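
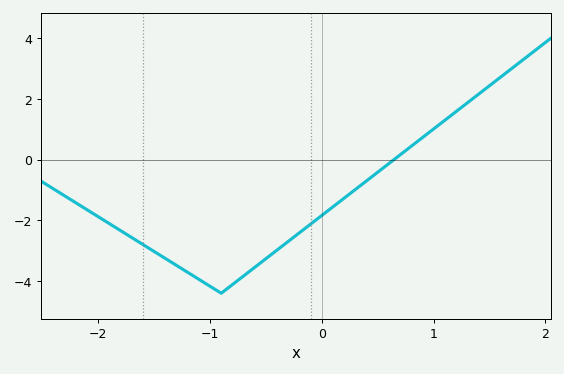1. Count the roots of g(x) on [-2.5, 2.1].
1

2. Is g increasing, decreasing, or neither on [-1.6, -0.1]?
neither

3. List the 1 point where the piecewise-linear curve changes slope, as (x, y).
(-0.9, -4.4)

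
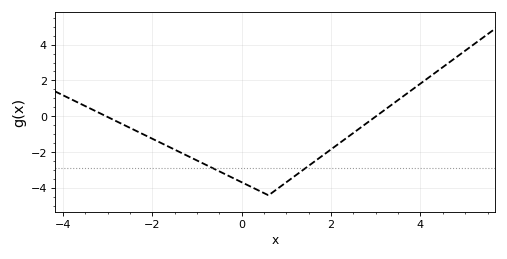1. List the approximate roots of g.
-3.03, 3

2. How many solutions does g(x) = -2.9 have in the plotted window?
2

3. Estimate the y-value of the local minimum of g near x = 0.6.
-4.4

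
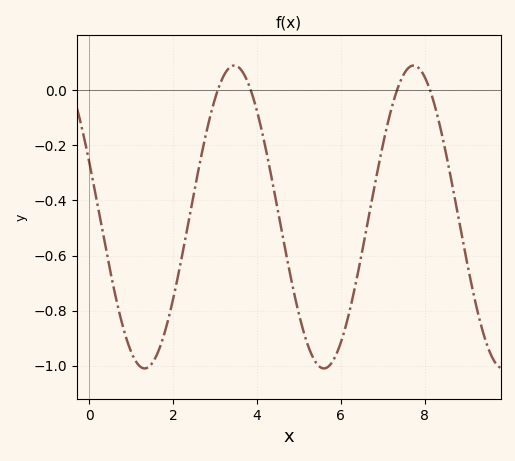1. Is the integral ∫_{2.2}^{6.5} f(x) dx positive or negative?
negative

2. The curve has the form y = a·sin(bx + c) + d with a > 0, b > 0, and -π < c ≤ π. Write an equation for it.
y = 0.55sin(1.5x + 2.8) - 0.46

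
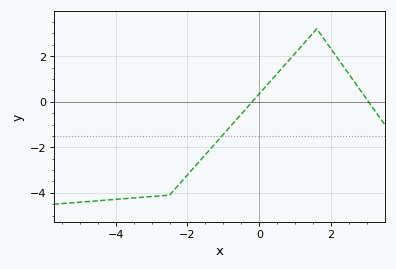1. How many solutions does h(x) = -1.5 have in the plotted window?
1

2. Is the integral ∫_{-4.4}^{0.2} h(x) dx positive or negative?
negative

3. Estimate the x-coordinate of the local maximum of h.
1.6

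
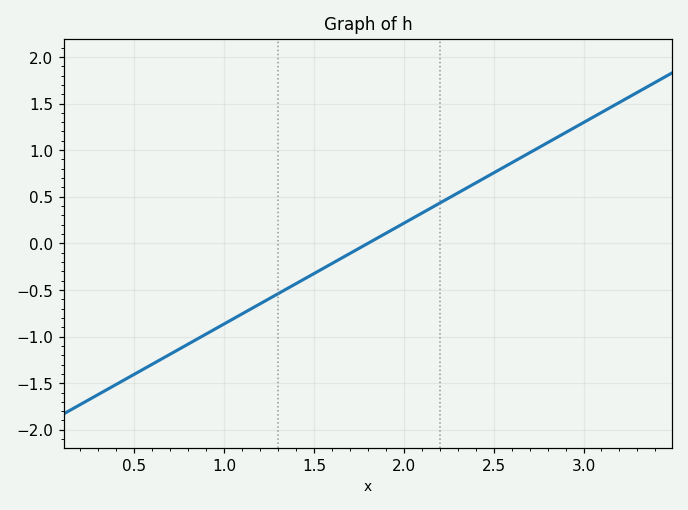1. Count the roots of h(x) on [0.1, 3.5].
1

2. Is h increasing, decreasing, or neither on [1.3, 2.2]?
increasing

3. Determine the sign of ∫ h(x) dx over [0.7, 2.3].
negative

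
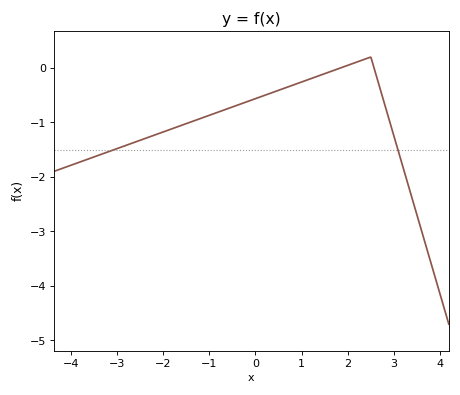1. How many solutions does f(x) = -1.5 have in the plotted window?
2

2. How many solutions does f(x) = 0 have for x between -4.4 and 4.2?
2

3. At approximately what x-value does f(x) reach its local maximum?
2.4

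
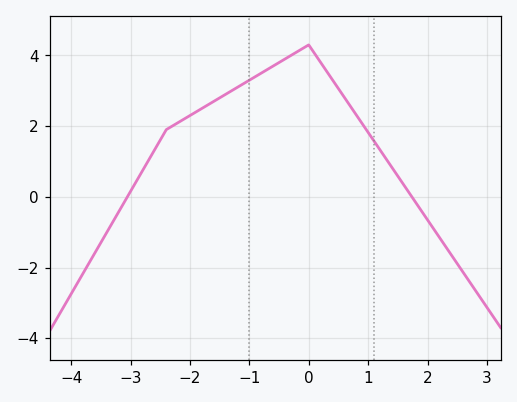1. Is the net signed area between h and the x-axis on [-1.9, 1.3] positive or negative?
positive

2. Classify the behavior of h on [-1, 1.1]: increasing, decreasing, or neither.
neither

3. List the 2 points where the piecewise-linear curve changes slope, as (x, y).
(-2.4, 1.9); (0, 4.3)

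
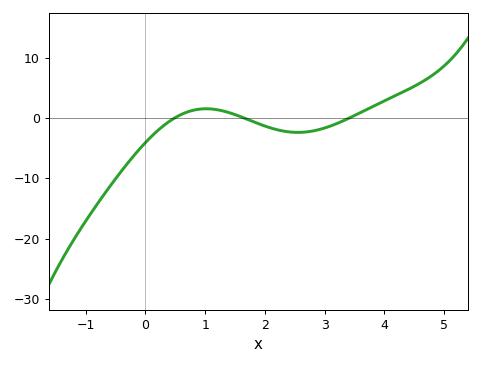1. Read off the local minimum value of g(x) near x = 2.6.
-2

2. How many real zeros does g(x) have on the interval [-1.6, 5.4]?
3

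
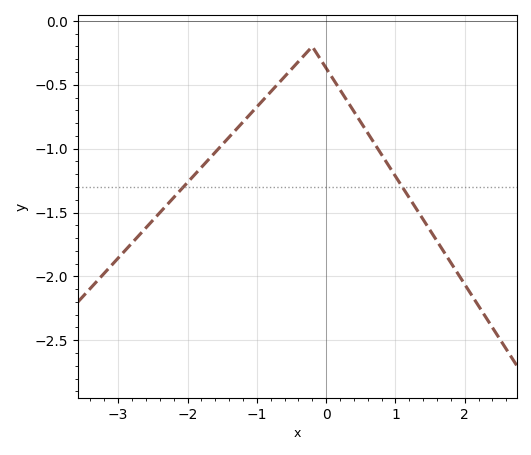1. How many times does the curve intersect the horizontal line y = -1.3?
2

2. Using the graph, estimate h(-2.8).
-1.75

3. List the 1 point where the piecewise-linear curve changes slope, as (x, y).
(-0.2, -0.2)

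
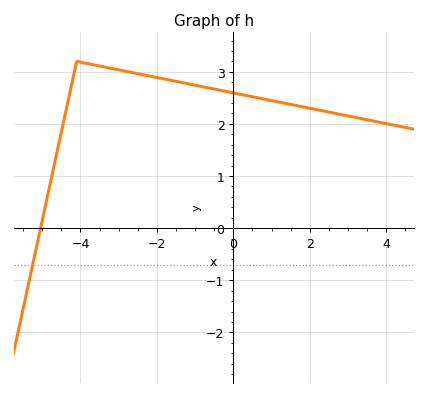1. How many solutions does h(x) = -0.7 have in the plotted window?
1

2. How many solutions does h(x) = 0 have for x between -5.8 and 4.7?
1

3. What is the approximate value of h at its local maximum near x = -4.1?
3.2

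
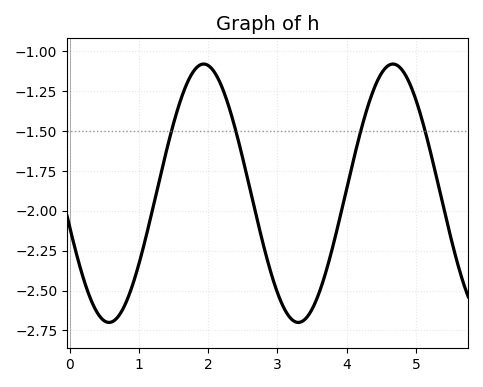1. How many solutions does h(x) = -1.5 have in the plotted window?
4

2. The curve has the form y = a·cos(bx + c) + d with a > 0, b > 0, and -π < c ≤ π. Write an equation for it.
y = 0.81cos(2.3x + 1.8) - 1.89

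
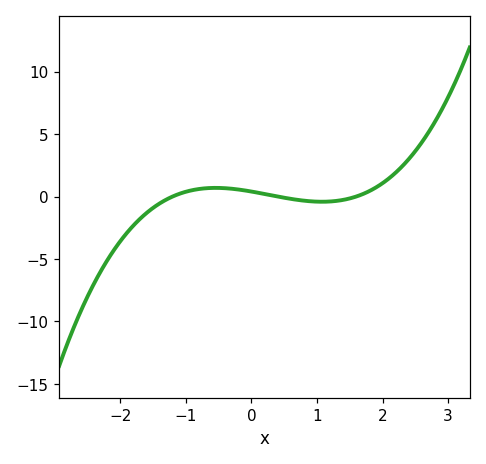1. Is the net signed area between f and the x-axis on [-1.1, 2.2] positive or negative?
positive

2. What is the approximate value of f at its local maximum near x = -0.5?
0.69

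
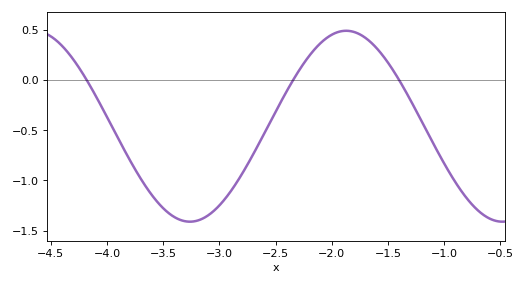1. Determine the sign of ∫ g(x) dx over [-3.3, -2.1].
negative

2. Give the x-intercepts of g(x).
-4.18, -2.34, -1.4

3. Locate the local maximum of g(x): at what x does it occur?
-1.87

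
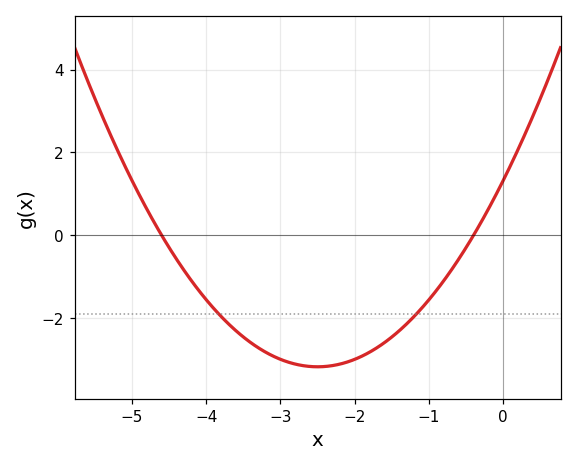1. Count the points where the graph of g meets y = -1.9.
2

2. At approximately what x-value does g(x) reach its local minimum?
-2.5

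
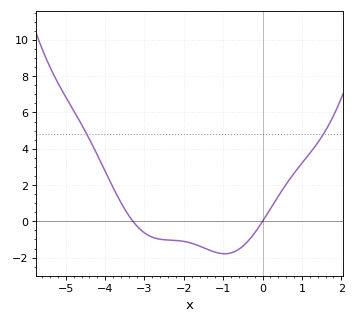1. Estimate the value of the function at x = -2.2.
-1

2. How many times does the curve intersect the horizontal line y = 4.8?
2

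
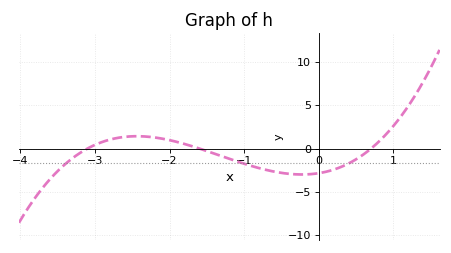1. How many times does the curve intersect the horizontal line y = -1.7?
3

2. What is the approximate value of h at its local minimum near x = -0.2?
-3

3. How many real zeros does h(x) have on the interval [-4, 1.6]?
3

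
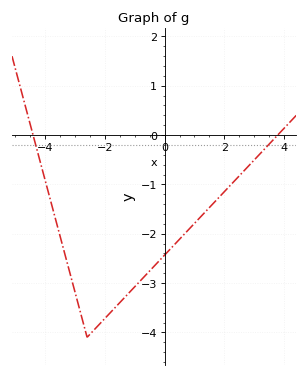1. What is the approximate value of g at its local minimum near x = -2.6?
-4.1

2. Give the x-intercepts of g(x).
-4.41, 3.79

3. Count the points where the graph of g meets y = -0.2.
2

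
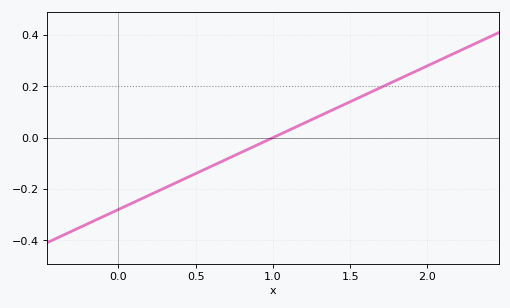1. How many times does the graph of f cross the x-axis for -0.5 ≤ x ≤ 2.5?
1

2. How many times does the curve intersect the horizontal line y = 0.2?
1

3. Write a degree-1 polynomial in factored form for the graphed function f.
y = 0.28(x - 1)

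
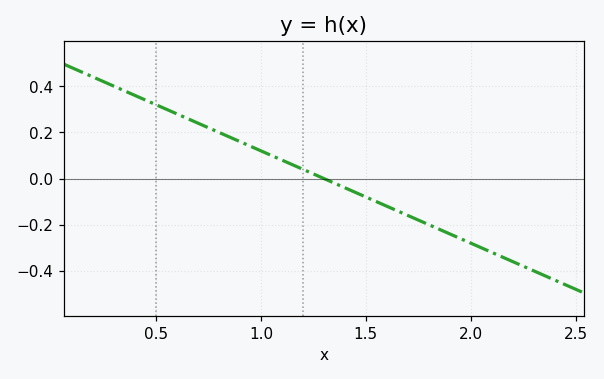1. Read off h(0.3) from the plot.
0.4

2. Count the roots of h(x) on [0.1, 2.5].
1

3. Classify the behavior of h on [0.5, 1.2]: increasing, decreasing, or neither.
decreasing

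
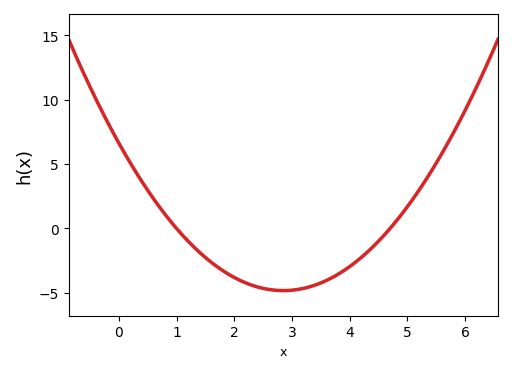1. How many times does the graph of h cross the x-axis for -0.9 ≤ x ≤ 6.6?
2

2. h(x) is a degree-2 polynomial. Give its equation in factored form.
y = 1.41(x - 1)(x - 4.7)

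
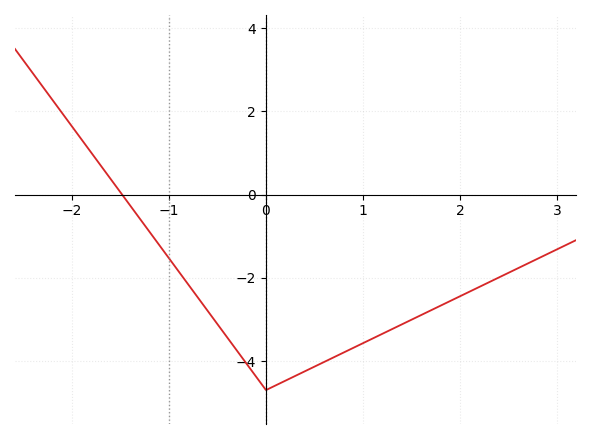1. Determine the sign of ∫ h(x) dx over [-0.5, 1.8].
negative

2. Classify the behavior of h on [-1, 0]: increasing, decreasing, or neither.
decreasing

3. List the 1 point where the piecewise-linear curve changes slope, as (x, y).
(0, -4.7)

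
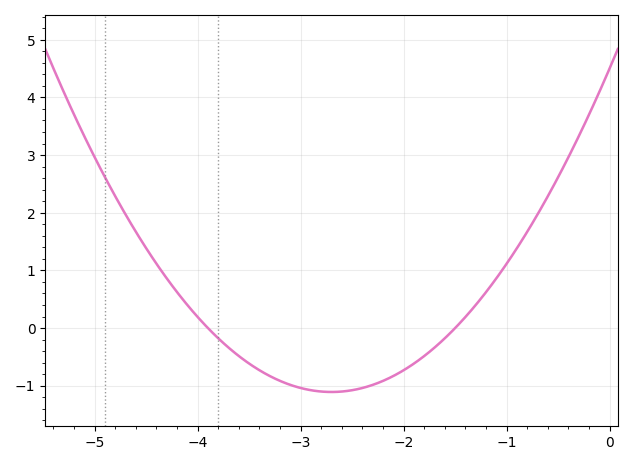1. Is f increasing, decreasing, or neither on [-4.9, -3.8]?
decreasing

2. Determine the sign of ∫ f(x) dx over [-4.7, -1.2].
negative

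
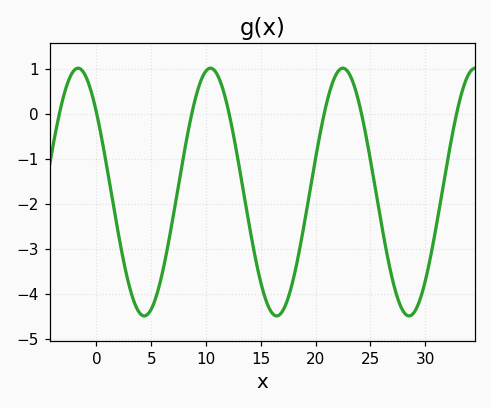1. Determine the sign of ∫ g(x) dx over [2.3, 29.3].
negative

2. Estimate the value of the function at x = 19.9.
-1.1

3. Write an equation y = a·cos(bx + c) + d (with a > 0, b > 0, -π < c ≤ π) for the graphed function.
y = 2.75cos(0.52x + 0.87) - 1.74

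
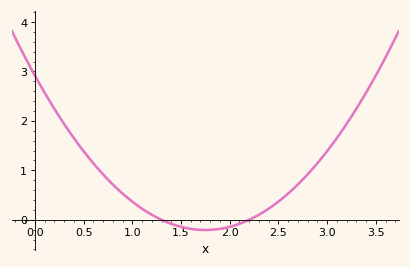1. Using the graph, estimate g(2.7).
0.714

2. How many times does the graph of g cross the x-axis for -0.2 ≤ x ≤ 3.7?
2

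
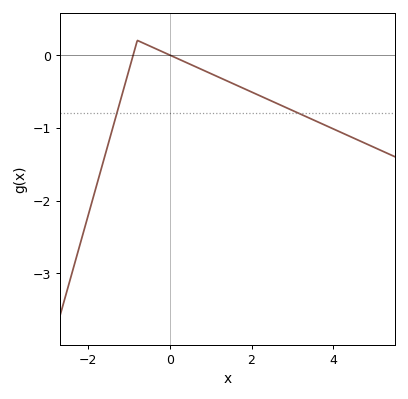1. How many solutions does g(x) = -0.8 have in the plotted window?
2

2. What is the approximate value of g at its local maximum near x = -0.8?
0.2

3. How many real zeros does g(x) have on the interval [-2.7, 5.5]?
2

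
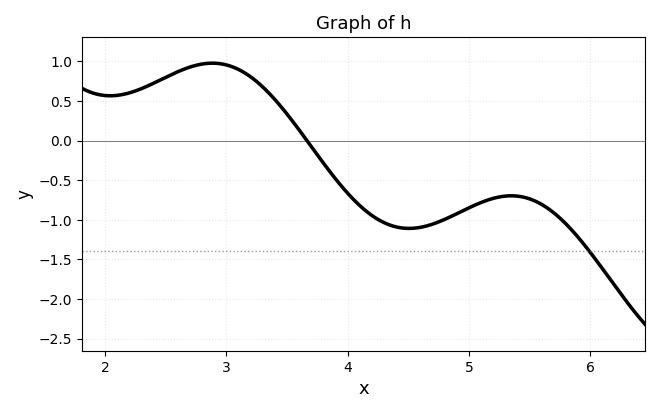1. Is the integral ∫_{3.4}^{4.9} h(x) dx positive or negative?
negative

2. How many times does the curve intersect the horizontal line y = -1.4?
1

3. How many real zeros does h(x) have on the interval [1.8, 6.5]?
1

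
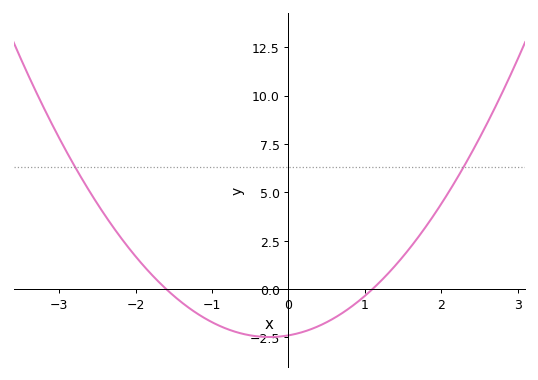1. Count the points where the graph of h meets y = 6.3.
2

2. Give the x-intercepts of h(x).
-1.6, 1.1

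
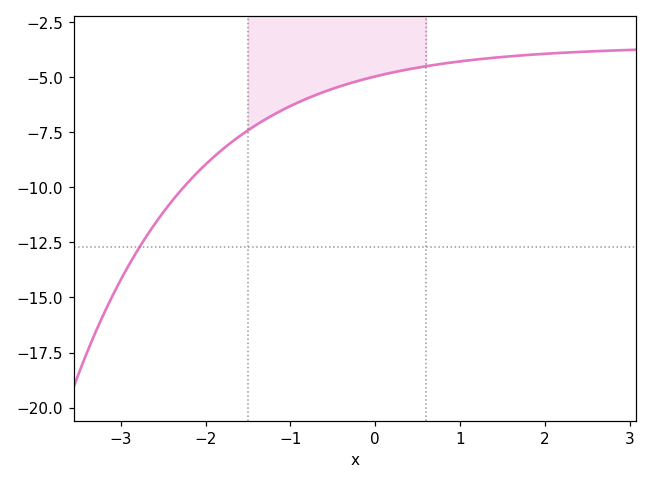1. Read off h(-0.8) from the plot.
-6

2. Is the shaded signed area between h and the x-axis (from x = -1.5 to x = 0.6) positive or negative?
negative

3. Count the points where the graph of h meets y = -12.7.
1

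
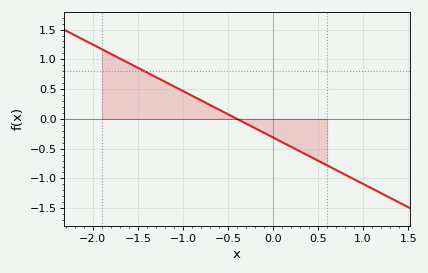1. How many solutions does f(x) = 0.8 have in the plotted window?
1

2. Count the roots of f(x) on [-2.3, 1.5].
1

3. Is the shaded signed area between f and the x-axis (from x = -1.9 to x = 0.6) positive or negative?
positive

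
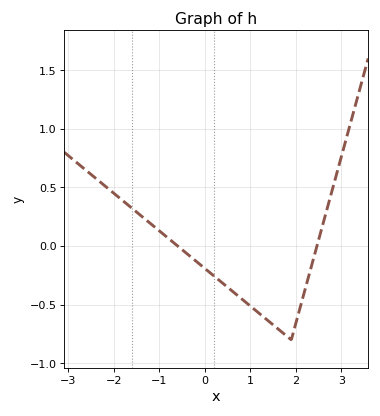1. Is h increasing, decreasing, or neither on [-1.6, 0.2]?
decreasing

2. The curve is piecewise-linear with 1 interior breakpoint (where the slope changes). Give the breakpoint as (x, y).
(1.9, -0.8)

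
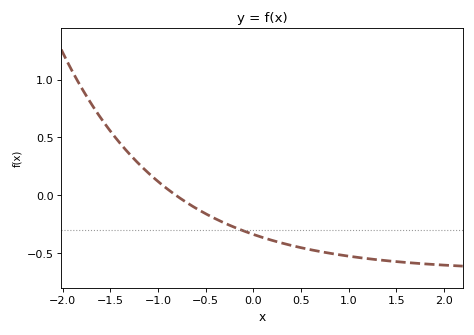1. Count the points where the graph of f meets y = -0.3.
1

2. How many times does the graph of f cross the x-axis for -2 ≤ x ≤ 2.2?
1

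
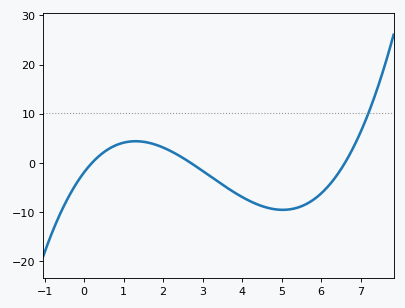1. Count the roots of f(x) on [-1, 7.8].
3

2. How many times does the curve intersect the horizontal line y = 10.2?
1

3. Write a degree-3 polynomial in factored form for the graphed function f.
y = 0.54(x - 0.2)(x - 2.7)(x - 6.6)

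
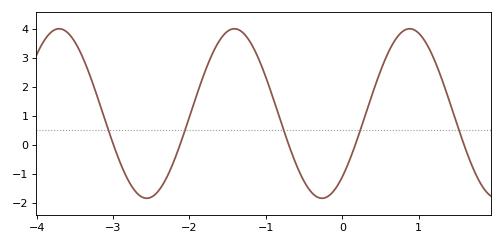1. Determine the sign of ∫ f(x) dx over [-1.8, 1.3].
positive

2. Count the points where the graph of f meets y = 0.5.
5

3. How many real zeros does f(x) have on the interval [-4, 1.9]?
5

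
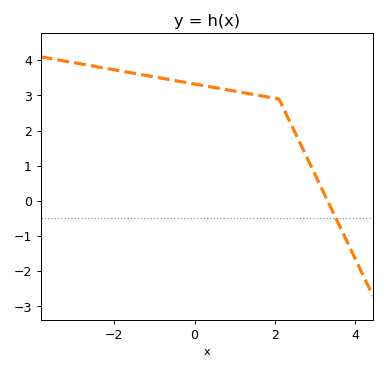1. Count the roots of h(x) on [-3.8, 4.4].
1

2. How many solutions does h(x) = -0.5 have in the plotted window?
1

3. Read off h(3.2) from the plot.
0.3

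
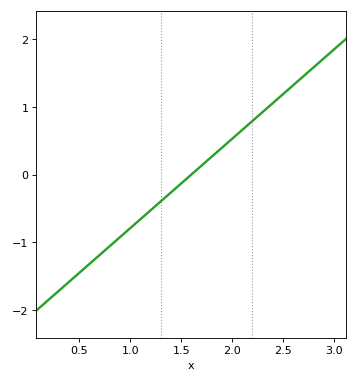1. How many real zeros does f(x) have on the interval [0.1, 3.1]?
1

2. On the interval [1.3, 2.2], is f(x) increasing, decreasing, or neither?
increasing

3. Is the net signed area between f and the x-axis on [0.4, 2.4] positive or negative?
negative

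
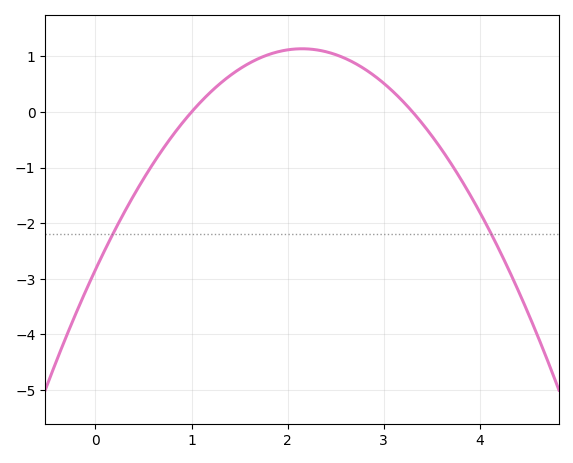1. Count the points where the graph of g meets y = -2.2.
2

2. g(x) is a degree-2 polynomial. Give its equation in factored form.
y = -0.86(x - 1)(x - 3.3)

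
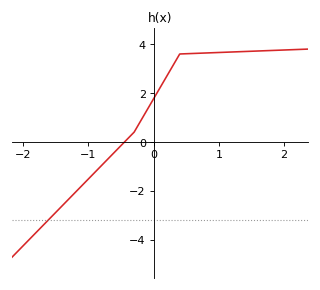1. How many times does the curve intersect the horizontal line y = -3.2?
1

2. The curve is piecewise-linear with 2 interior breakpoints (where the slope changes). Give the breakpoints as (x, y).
(-0.3, 0.4); (0.4, 3.6)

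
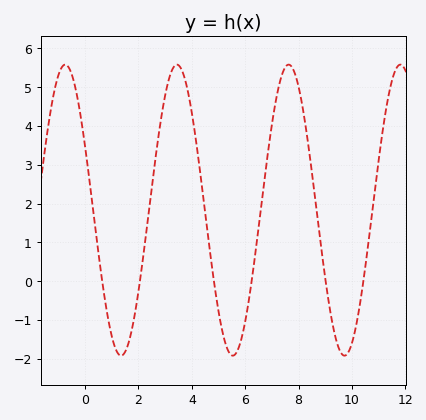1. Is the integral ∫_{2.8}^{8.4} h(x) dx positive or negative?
positive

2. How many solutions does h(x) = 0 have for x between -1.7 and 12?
6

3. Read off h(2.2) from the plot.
0.8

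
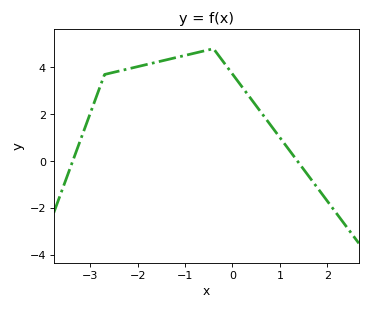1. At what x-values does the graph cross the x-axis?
-3.4, 1.4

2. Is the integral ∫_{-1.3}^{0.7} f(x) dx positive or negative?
positive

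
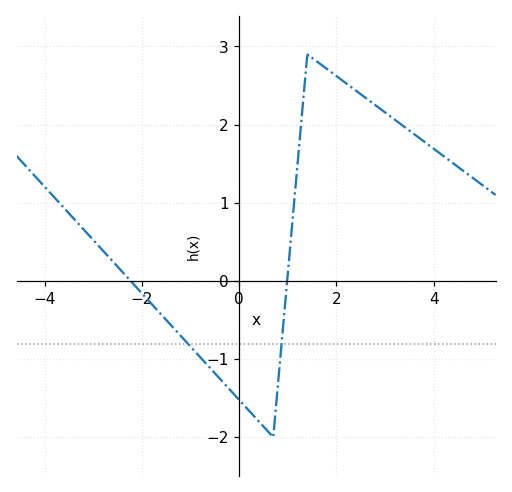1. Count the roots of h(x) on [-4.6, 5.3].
2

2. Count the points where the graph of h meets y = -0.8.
2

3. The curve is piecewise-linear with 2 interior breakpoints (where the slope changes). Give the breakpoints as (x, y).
(0.7, -2); (1.4, 2.9)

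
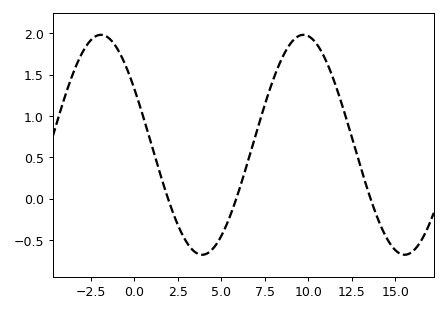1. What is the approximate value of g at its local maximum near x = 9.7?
1.98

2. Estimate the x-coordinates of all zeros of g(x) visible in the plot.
1.93, 5.86, 13.6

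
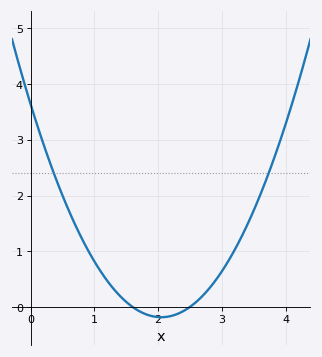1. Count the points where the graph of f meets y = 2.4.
2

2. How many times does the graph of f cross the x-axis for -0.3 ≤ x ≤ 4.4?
2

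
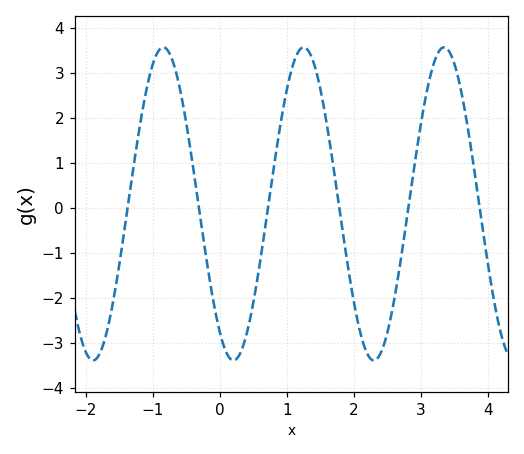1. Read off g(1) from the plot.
2.6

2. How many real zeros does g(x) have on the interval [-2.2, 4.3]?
6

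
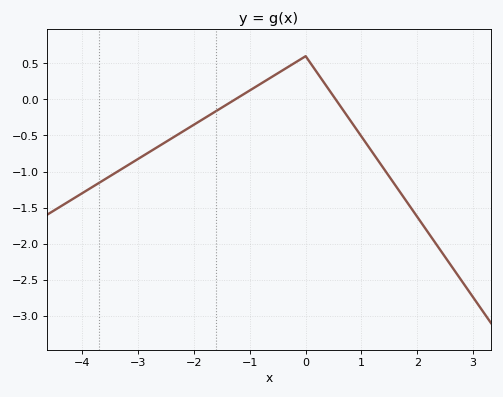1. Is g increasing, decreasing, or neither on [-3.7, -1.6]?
increasing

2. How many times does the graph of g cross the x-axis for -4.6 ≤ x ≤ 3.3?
2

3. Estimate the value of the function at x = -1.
0.15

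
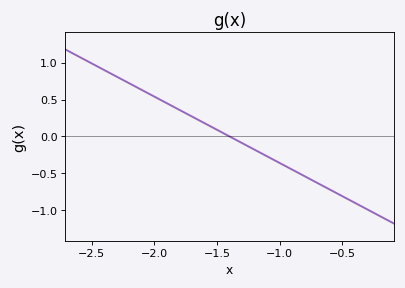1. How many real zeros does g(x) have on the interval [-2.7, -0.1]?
1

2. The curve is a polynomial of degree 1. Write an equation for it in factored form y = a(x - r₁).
y = -0.9(x + 1.4)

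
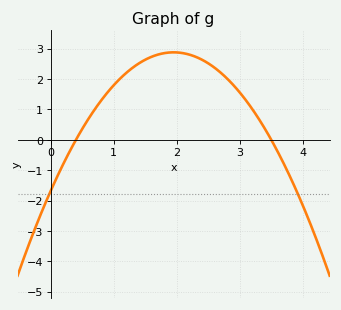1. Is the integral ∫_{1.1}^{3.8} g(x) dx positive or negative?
positive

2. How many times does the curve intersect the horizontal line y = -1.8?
2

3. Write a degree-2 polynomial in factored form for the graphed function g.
y = -1.2(x - 0.4)(x - 3.5)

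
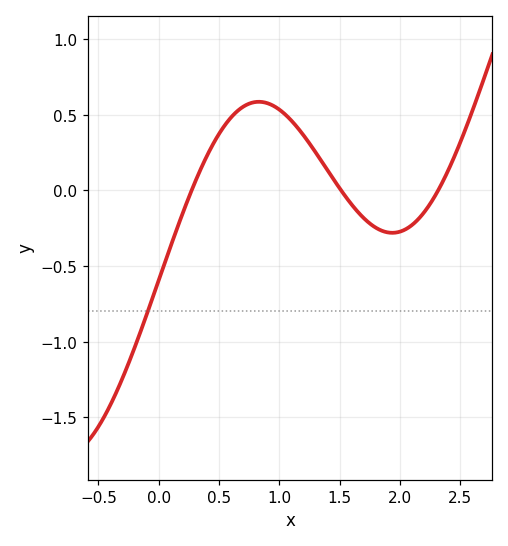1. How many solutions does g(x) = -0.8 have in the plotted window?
1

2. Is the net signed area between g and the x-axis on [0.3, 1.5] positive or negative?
positive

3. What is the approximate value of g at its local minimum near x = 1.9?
-0.3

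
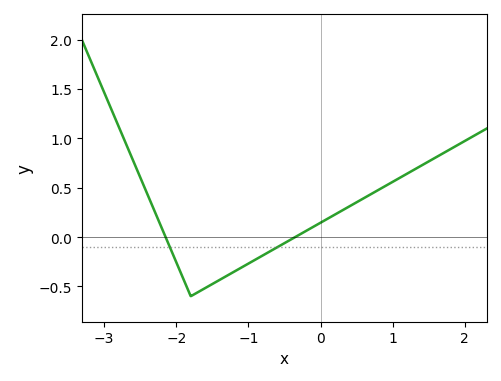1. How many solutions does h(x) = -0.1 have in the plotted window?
2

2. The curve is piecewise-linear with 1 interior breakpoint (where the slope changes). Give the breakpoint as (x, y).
(-1.8, -0.6)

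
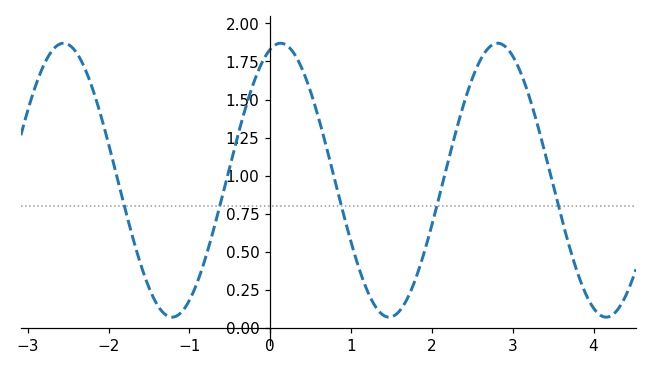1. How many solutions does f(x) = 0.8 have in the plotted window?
5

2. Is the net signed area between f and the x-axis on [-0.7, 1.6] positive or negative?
positive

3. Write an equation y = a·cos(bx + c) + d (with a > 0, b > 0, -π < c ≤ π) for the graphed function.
y = 0.9cos(2.3x - 0.3) + 0.97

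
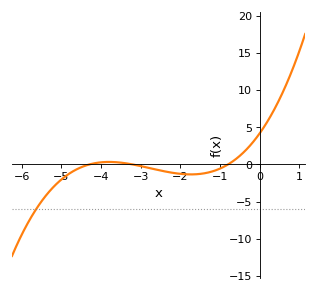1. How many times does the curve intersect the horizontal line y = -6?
1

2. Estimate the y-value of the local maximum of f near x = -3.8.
0.342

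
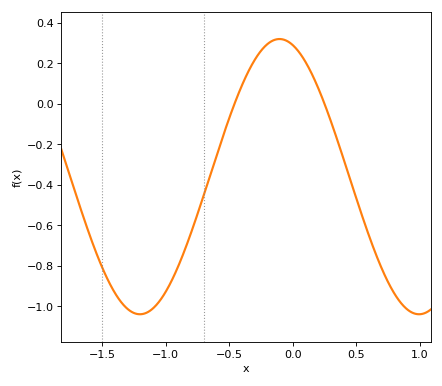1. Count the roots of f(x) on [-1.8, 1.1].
2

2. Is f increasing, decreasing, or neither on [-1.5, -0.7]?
neither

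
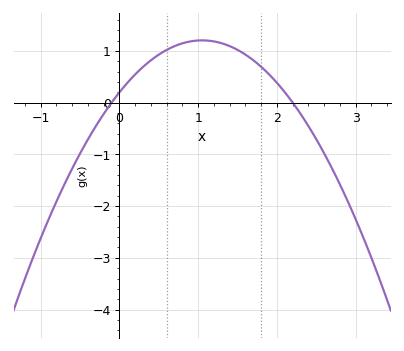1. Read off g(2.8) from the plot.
-1.58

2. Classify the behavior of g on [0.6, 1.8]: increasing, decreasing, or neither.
neither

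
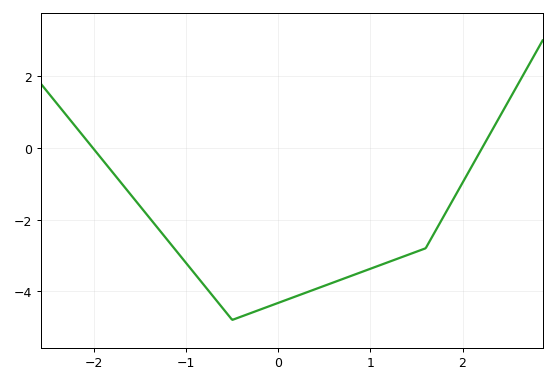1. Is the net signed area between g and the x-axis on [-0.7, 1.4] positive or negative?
negative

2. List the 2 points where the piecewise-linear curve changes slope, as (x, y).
(-0.5, -4.8); (1.6, -2.8)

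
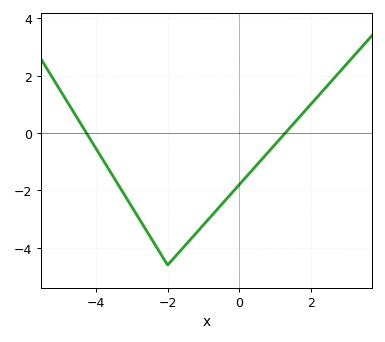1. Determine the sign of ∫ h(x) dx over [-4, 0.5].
negative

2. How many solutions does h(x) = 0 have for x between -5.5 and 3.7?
2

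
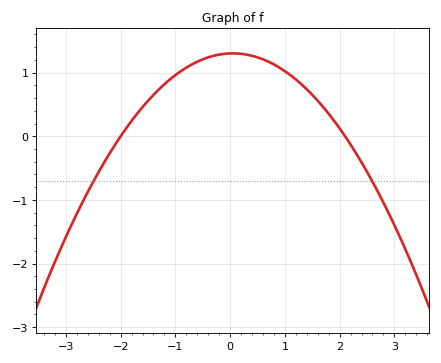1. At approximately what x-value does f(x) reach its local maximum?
0.05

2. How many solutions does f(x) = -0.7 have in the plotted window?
2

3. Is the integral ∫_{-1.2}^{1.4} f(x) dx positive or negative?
positive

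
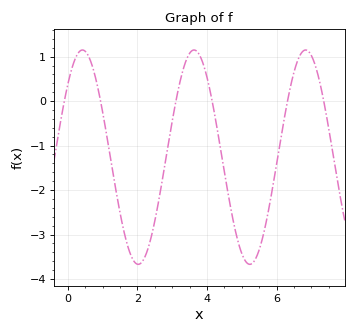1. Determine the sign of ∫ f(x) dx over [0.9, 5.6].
negative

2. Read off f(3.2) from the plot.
0.348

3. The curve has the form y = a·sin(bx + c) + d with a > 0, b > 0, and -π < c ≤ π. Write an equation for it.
y = 2.41sin(1.96x + 0.742) - 1.26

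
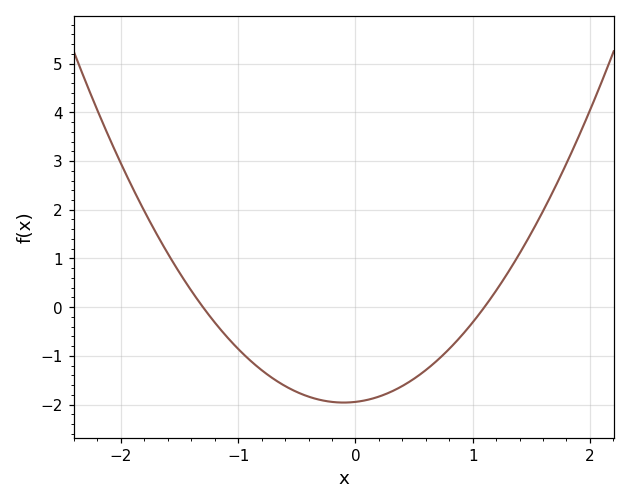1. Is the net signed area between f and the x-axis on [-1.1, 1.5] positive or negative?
negative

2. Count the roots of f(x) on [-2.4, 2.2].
2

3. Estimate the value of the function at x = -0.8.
-1.29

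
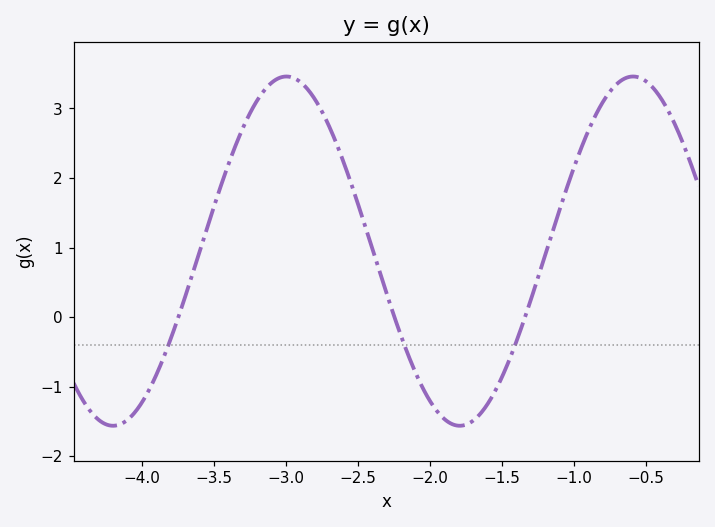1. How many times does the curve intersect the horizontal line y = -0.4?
3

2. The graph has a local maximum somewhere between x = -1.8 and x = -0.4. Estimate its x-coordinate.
-0.591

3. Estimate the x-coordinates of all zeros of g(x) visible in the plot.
-3.75, -2.25, -1.34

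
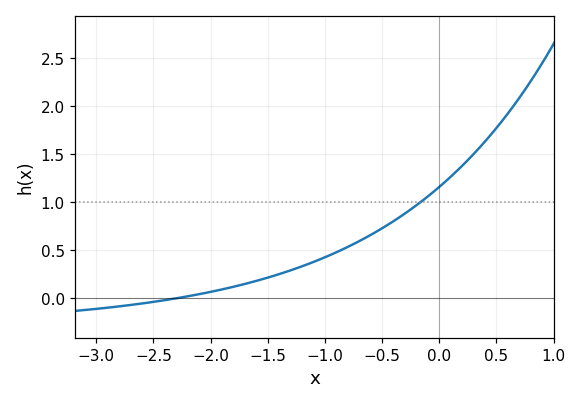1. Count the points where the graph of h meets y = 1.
1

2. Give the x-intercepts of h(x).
-2.3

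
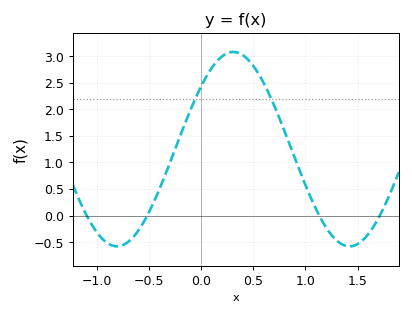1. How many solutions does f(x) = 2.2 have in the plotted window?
2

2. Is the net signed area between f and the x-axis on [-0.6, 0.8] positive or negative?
positive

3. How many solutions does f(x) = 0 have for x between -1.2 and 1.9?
4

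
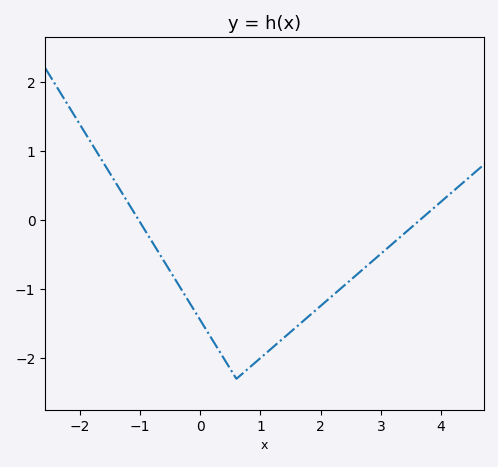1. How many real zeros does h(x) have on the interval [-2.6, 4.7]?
2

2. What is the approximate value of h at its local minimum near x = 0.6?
-2.3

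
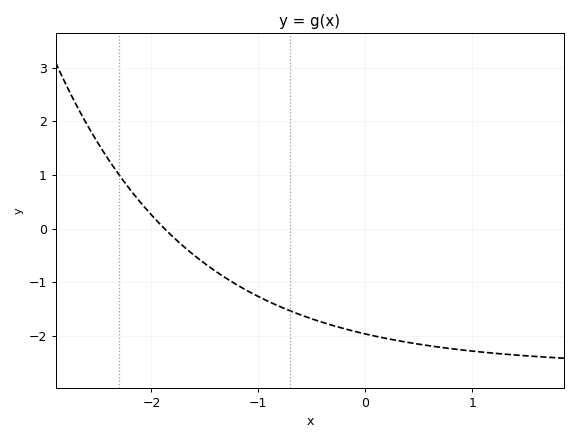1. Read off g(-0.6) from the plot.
-1.6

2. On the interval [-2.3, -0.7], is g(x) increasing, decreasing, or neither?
decreasing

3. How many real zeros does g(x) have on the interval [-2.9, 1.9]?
1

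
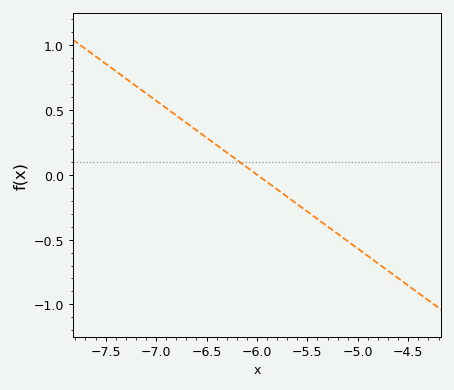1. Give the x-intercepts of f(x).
-6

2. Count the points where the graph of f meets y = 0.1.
1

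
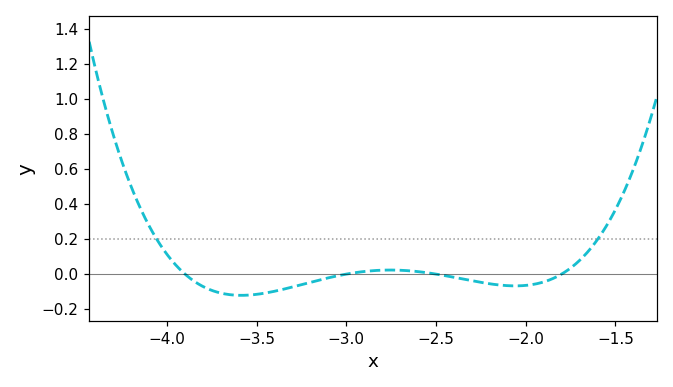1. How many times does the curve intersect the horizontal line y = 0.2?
2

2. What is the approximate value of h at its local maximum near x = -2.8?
0.023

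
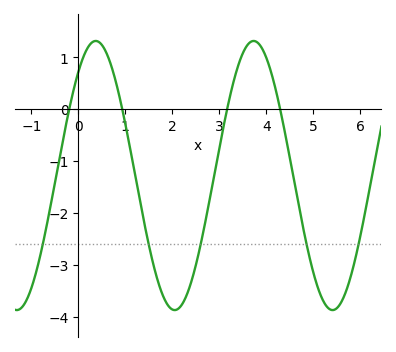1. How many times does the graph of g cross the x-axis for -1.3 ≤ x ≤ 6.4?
4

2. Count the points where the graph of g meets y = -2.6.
5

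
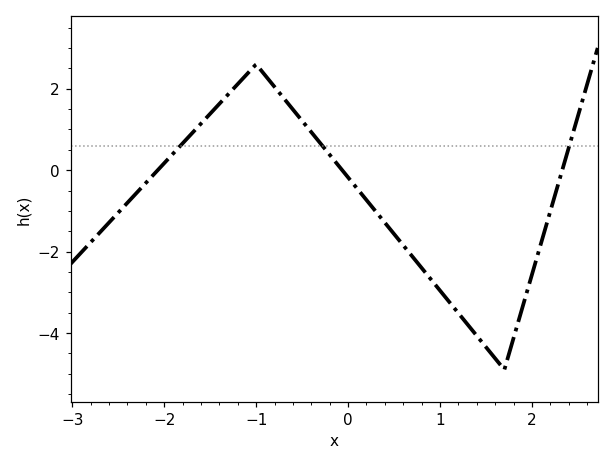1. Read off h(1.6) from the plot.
-4.6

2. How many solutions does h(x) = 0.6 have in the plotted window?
3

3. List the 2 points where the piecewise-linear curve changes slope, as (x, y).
(-1, 2.6); (1.7, -4.9)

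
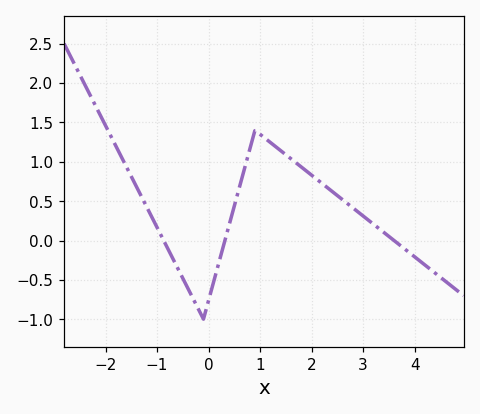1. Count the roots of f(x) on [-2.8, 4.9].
3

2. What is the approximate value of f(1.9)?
0.881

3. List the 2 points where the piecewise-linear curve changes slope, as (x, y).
(-0.1, -1); (0.9, 1.4)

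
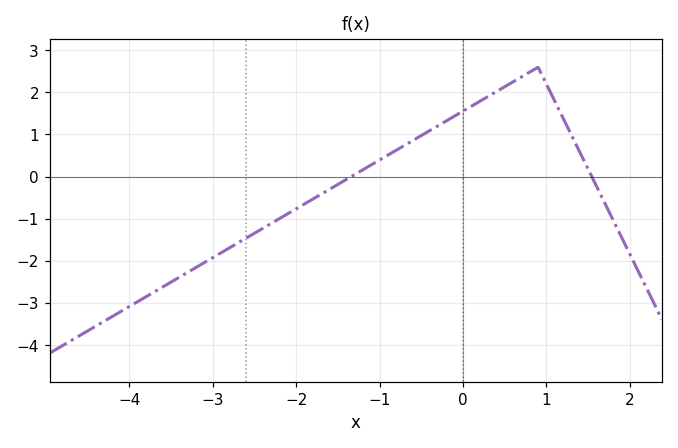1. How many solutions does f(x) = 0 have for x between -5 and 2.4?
2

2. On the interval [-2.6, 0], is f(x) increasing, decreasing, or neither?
increasing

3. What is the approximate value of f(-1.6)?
-0.3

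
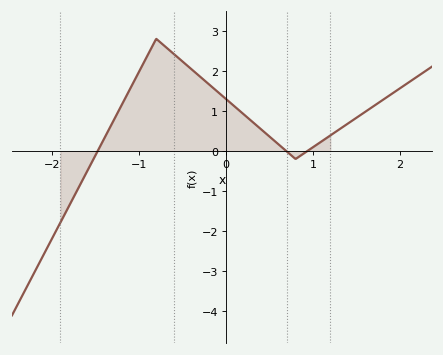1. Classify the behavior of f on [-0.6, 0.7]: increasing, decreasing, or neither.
decreasing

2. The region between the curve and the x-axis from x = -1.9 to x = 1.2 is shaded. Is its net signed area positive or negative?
positive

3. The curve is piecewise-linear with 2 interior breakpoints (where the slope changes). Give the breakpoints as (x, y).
(-0.8, 2.8); (0.8, -0.2)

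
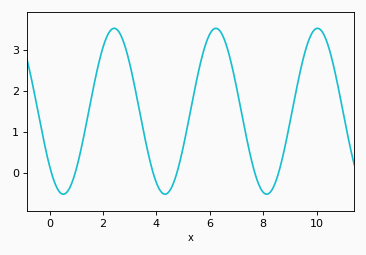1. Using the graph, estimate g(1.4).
1.28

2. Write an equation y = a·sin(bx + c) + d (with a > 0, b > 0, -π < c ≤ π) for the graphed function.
y = 2.02sin(1.65x - 2.42) + 1.5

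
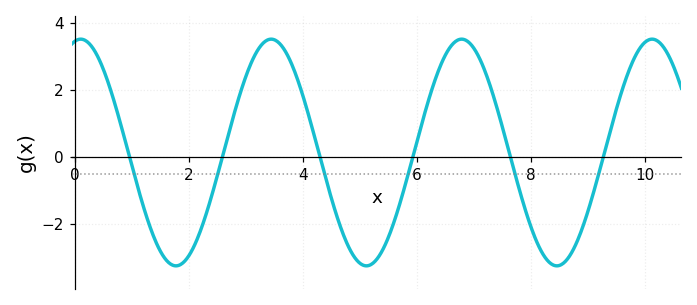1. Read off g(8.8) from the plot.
-2.59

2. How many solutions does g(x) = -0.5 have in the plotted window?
6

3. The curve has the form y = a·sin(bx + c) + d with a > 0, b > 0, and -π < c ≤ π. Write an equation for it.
y = 3.38sin(1.88x + 1.37) + 0.13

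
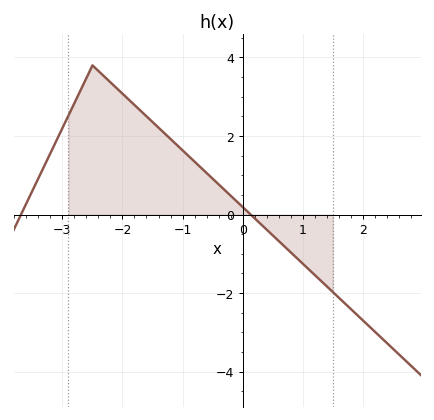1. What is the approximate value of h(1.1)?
-1.4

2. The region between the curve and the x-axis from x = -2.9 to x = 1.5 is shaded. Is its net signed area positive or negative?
positive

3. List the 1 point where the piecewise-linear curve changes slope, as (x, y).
(-2.5, 3.8)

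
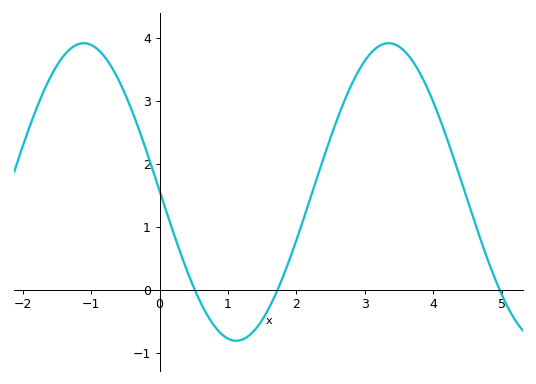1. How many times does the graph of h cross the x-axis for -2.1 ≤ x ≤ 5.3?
3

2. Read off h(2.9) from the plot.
3.5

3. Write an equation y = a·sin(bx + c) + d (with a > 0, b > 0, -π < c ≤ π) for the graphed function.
y = 2.36sin(1.4x + 3.1) + 1.55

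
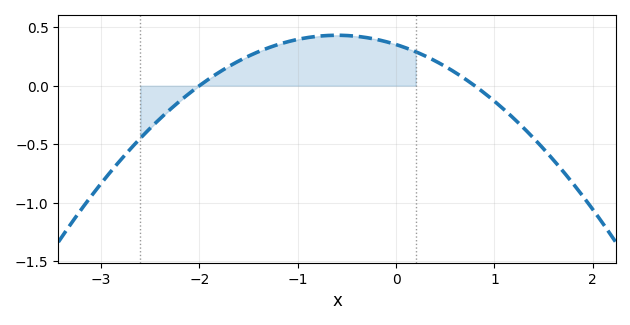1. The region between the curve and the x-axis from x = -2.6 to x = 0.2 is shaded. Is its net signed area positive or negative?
positive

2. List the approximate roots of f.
-2, 0.8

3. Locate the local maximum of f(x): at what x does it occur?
-0.6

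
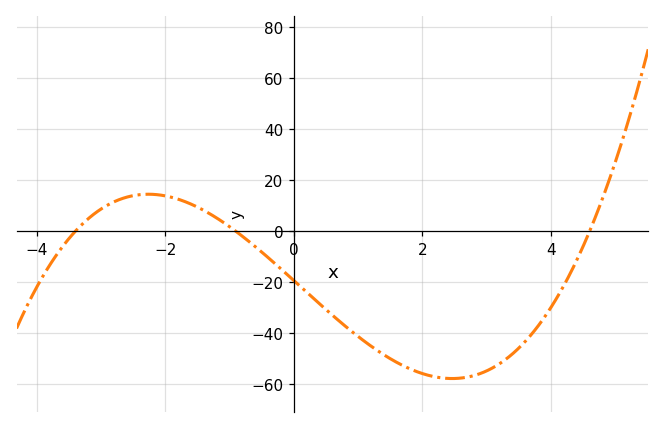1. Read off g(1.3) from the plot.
-46.7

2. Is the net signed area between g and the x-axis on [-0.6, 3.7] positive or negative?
negative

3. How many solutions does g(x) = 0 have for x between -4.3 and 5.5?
3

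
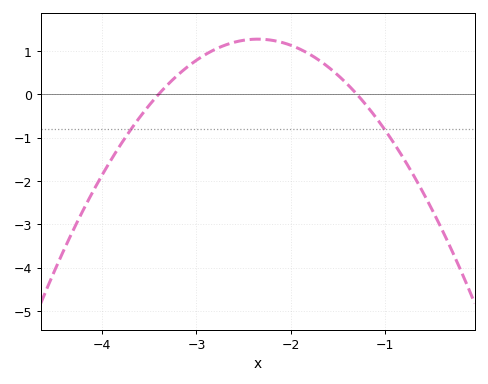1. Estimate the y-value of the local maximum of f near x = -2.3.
1.27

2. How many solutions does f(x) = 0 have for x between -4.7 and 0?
2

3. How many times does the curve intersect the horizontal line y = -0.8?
2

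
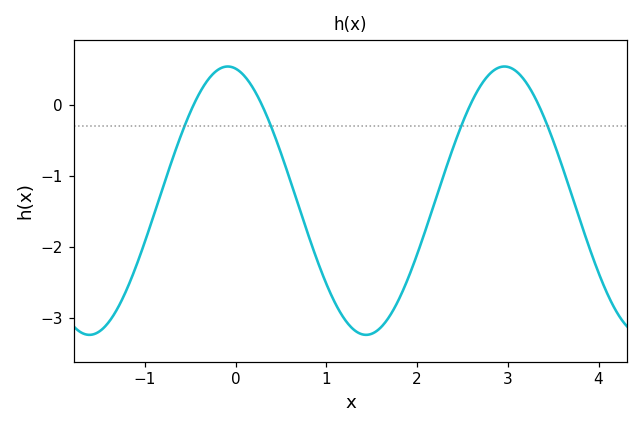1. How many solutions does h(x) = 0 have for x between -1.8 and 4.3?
4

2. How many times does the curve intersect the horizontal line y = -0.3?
4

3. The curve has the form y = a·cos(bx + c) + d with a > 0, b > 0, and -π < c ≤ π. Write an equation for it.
y = 1.89cos(2.06x + 0.18) - 1.35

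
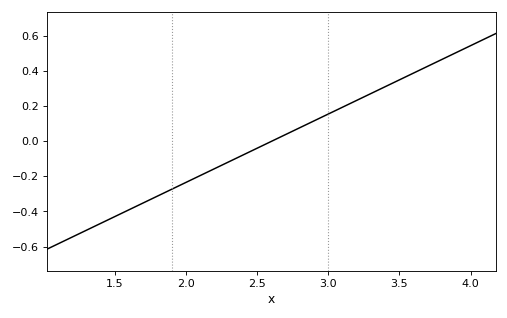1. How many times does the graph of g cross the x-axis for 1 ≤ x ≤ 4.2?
1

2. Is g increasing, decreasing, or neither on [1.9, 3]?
increasing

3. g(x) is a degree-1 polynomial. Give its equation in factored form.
y = 0.39(x - 2.6)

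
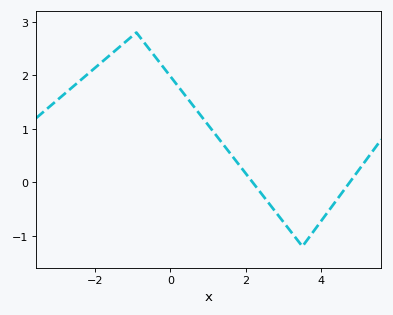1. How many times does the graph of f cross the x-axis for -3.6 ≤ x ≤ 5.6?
2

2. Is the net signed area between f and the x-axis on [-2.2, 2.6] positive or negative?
positive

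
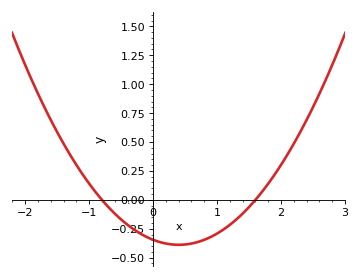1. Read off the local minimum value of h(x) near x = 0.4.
-0.4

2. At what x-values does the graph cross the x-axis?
-0.8, 1.6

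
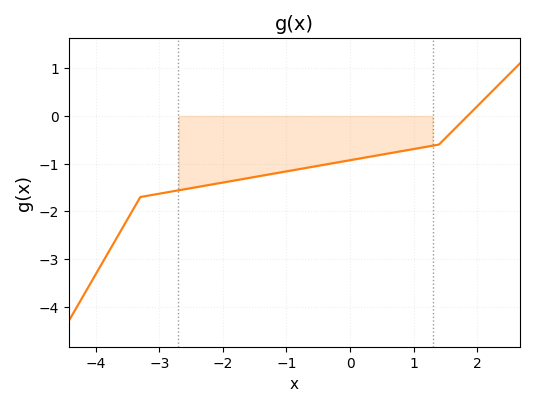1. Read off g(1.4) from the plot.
-0.6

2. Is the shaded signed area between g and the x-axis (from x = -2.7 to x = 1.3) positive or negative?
negative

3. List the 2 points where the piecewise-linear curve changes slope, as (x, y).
(-3.3, -1.7); (1.4, -0.6)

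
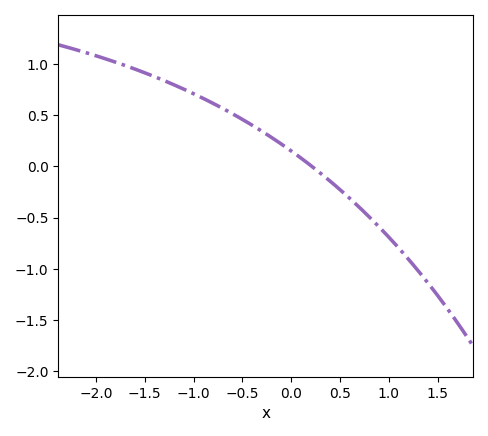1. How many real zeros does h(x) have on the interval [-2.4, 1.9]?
1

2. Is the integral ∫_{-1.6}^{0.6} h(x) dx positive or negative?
positive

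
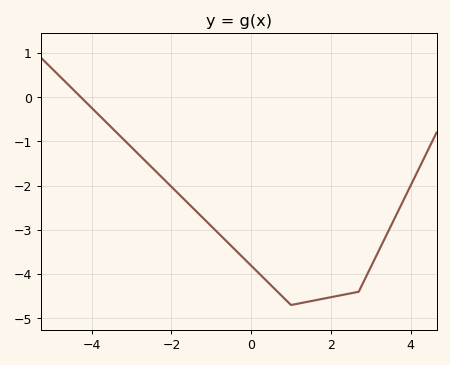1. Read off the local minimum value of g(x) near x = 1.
-4.7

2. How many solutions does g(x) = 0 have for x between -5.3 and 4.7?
1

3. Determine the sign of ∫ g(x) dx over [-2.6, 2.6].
negative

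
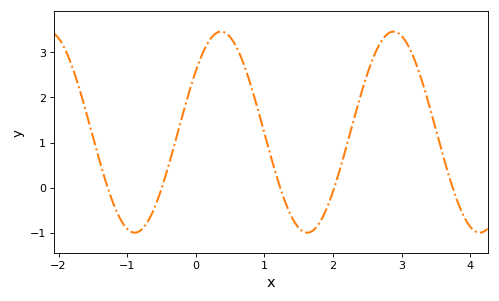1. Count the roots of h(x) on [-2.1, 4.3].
5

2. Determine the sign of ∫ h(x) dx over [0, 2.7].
positive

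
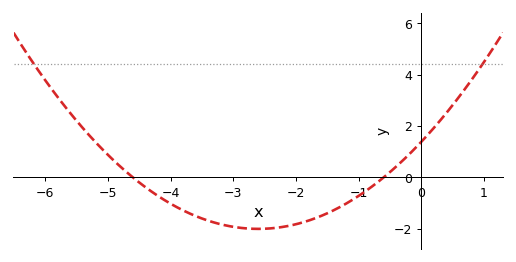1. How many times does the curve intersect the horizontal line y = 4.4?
2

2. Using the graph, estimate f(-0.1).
1.12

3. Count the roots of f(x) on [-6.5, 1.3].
2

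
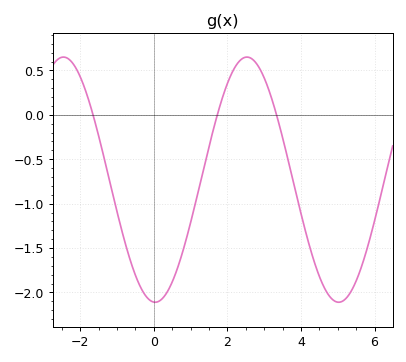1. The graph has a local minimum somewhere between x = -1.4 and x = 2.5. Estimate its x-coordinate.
0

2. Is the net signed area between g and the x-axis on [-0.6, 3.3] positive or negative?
negative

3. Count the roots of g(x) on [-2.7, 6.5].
3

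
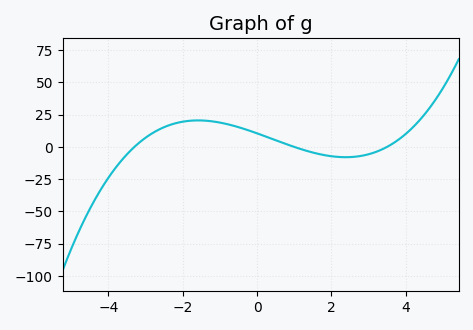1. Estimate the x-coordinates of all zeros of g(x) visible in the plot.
-3.4, 1, 3.4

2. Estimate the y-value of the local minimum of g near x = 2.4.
-8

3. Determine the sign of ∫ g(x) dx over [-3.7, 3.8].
positive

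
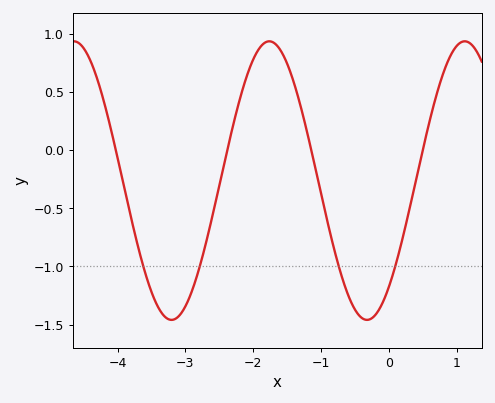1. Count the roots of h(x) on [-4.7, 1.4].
4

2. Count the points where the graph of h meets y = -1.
4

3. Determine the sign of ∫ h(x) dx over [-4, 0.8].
negative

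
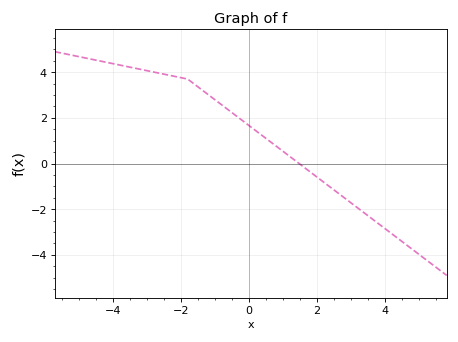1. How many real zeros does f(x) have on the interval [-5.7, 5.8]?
1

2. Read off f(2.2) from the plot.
-0.8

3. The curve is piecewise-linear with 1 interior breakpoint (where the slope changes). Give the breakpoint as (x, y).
(-1.8, 3.7)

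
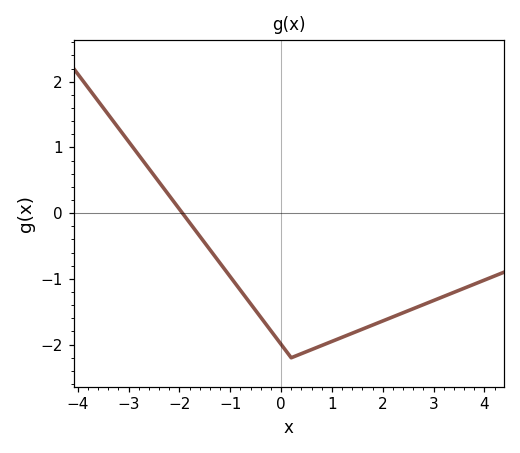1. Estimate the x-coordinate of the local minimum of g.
0.202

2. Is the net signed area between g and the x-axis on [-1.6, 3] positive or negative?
negative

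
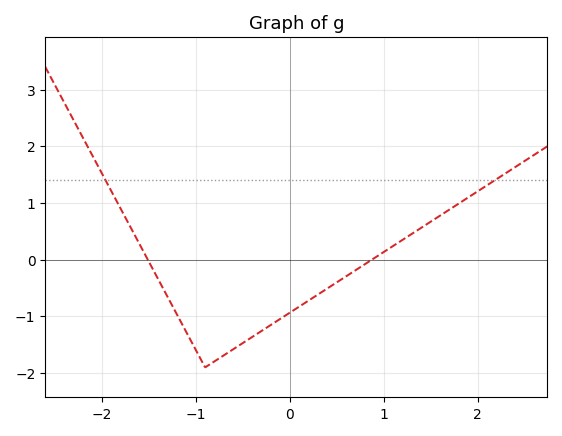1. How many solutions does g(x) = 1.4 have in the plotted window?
2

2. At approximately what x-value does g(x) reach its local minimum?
-0.899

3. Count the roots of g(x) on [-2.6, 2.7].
2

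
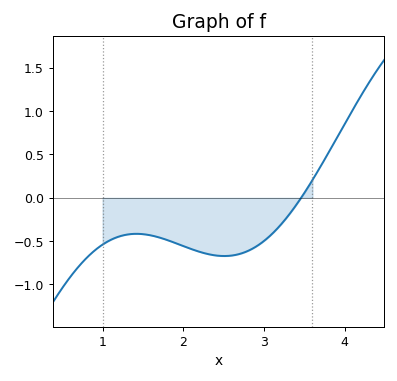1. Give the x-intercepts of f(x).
3.5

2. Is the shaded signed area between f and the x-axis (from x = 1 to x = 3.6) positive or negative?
negative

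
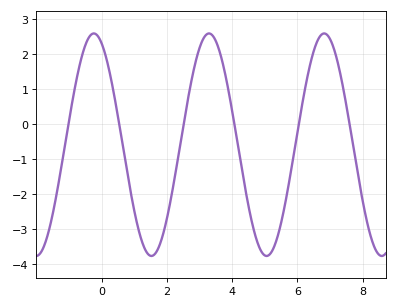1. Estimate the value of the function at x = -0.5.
2.3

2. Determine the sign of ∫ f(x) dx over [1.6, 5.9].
negative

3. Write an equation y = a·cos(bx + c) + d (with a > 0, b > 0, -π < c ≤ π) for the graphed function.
y = 3.18cos(1.8x + 0.42) - 0.58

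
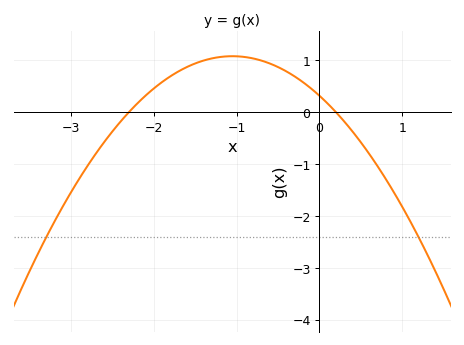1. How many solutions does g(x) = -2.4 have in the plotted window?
2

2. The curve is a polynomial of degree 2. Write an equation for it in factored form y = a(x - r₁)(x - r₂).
y = -0.69(x + 2.3)(x - 0.2)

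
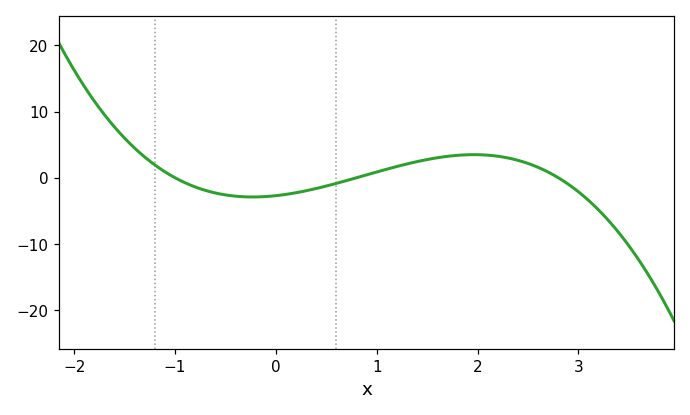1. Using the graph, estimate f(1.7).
3.23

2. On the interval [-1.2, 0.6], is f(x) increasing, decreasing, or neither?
neither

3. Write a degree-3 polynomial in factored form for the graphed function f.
y = -1.21(x + 1)(x - 0.8)(x - 2.8)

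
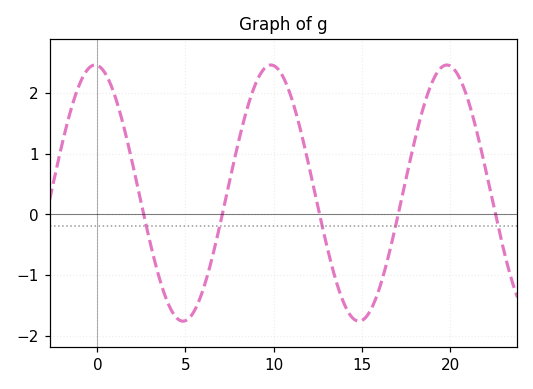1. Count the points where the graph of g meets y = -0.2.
5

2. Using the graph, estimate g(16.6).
-0.581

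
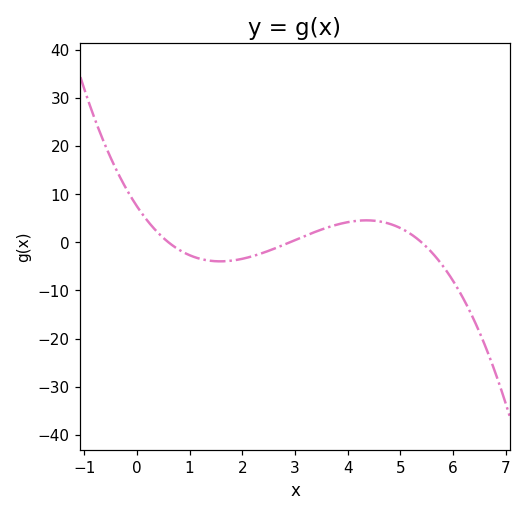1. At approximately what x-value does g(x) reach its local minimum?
1.6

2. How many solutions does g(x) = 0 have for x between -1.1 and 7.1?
3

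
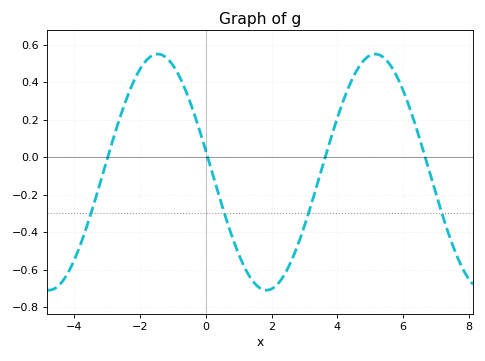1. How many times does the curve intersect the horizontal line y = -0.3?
4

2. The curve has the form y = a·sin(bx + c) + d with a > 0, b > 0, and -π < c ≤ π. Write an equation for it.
y = 0.63sin(0.95x + 3) - 0.08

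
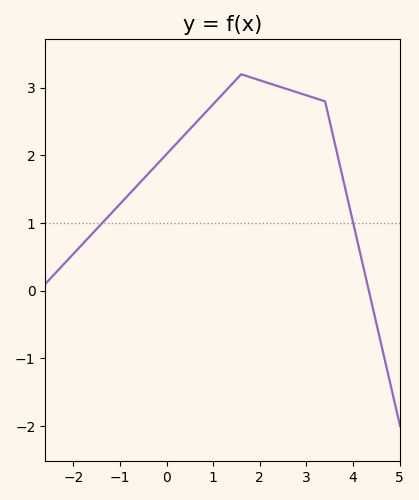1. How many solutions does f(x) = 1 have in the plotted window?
2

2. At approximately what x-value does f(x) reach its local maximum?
1.6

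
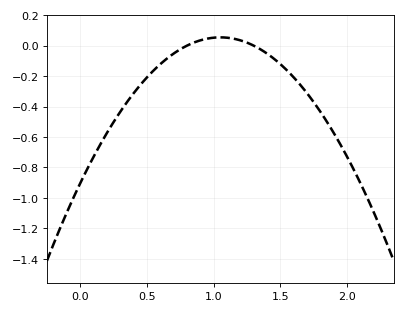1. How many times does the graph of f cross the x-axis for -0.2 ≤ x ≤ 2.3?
2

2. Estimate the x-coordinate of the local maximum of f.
1.05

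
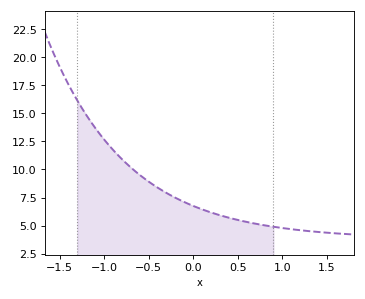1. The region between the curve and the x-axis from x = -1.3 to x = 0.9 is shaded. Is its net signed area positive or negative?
positive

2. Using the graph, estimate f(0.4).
5.5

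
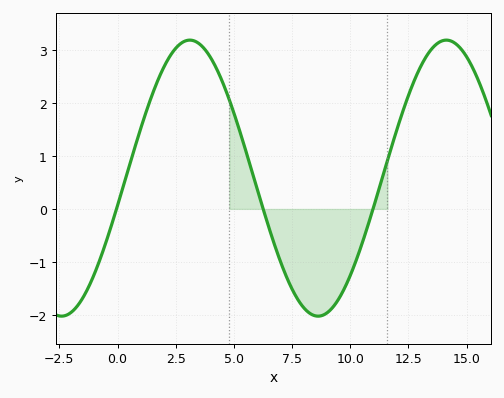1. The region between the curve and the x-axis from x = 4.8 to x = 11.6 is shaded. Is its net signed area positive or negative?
negative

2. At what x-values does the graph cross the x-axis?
0, 6.5, 11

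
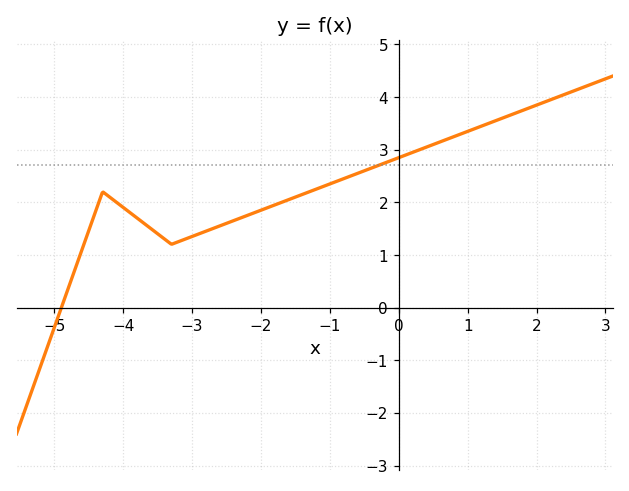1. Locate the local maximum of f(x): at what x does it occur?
-4.3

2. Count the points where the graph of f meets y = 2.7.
1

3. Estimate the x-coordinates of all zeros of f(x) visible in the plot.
-4.9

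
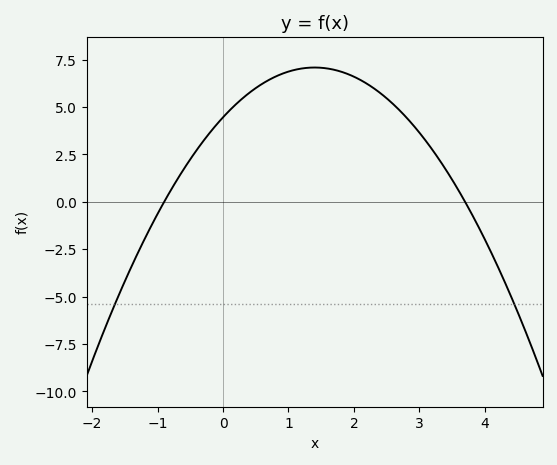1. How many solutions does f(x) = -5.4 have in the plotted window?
2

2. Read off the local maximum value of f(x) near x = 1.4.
7.09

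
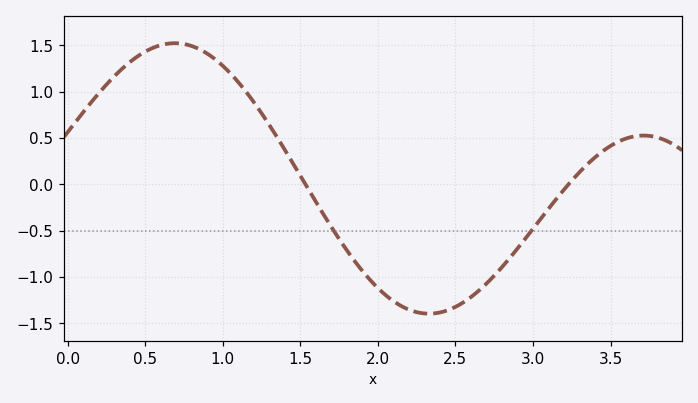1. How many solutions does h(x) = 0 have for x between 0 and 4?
2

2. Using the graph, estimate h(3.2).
-0.058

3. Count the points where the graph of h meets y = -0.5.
2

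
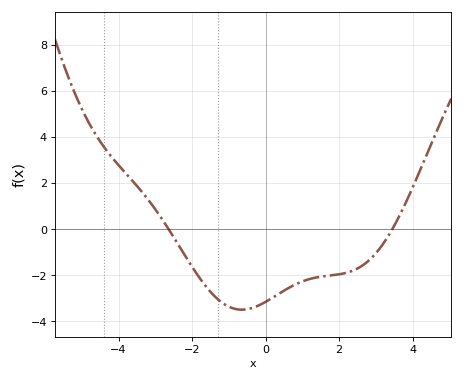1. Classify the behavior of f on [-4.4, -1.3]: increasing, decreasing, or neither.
decreasing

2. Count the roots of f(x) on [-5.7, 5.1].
2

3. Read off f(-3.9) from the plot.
2.6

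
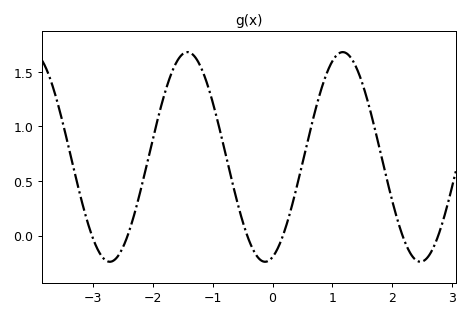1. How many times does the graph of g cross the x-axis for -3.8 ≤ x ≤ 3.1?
6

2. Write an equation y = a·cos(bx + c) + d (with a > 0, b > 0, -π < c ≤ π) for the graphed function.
y = 0.96cos(2.42x - 2.84) + 0.72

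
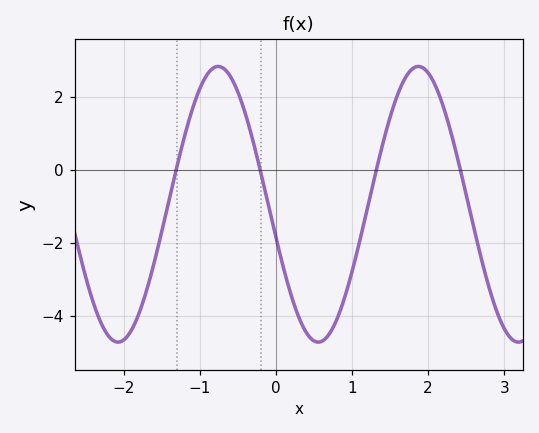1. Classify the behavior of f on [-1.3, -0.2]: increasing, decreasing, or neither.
neither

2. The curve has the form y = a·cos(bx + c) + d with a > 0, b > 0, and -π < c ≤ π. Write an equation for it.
y = 3.78cos(2.4x + 1.8) - 0.95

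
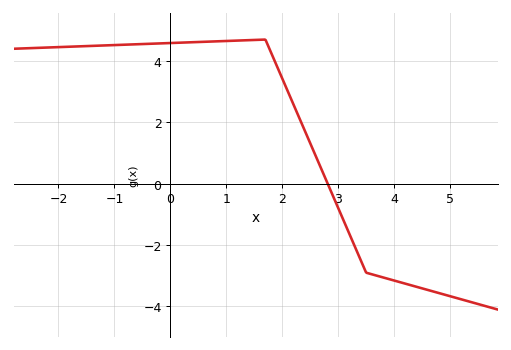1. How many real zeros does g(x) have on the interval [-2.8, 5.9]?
1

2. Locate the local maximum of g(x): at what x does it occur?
1.6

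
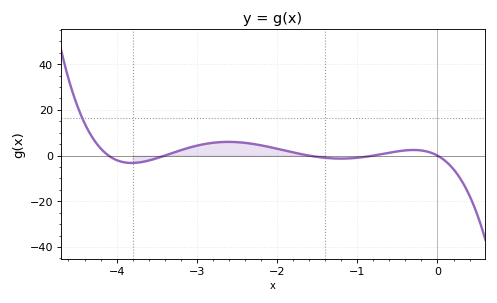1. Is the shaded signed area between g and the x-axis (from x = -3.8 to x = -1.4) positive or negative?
positive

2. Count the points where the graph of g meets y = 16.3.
1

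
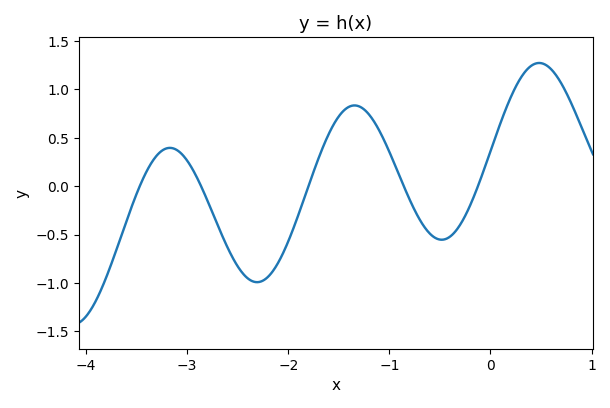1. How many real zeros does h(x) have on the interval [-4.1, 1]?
5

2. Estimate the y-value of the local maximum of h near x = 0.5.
1.25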